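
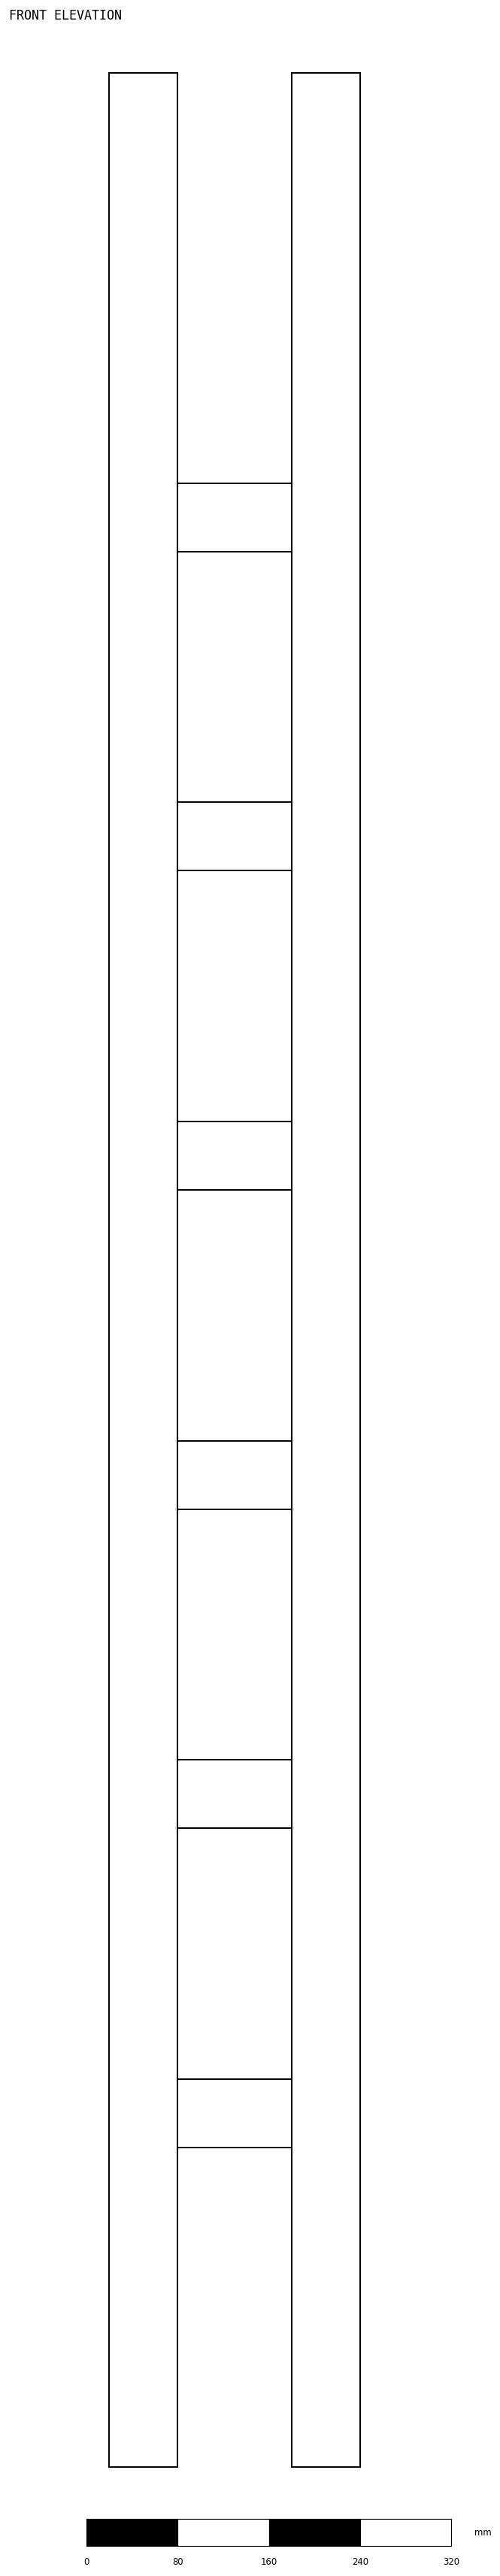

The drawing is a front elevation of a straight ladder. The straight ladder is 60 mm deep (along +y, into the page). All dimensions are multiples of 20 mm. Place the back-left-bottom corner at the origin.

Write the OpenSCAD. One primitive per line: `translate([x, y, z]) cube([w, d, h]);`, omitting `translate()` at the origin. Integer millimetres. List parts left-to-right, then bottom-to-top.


cube([60, 60, 2100]);
translate([60, 0, 280]) cube([100, 60, 60]);
translate([60, 0, 560]) cube([100, 60, 60]);
translate([60, 0, 840]) cube([100, 60, 60]);
translate([60, 0, 1120]) cube([100, 60, 60]);
translate([60, 0, 1400]) cube([100, 60, 60]);
translate([60, 0, 1680]) cube([100, 60, 60]);
translate([160, 0, 0]) cube([60, 60, 2100]);


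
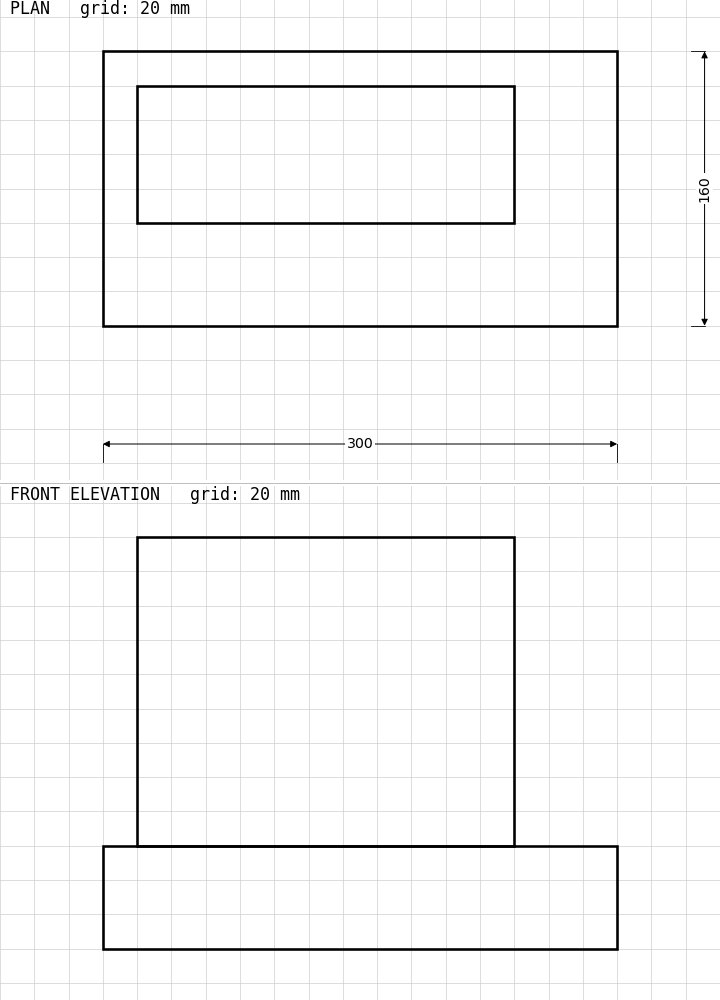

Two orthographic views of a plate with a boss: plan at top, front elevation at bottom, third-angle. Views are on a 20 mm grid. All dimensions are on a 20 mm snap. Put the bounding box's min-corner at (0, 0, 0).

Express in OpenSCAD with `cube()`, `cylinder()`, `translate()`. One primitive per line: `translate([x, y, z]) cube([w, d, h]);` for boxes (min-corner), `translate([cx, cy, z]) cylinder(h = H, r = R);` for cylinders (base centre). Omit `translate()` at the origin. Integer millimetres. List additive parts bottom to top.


cube([300, 160, 60]);
translate([20, 60, 60]) cube([220, 80, 180]);


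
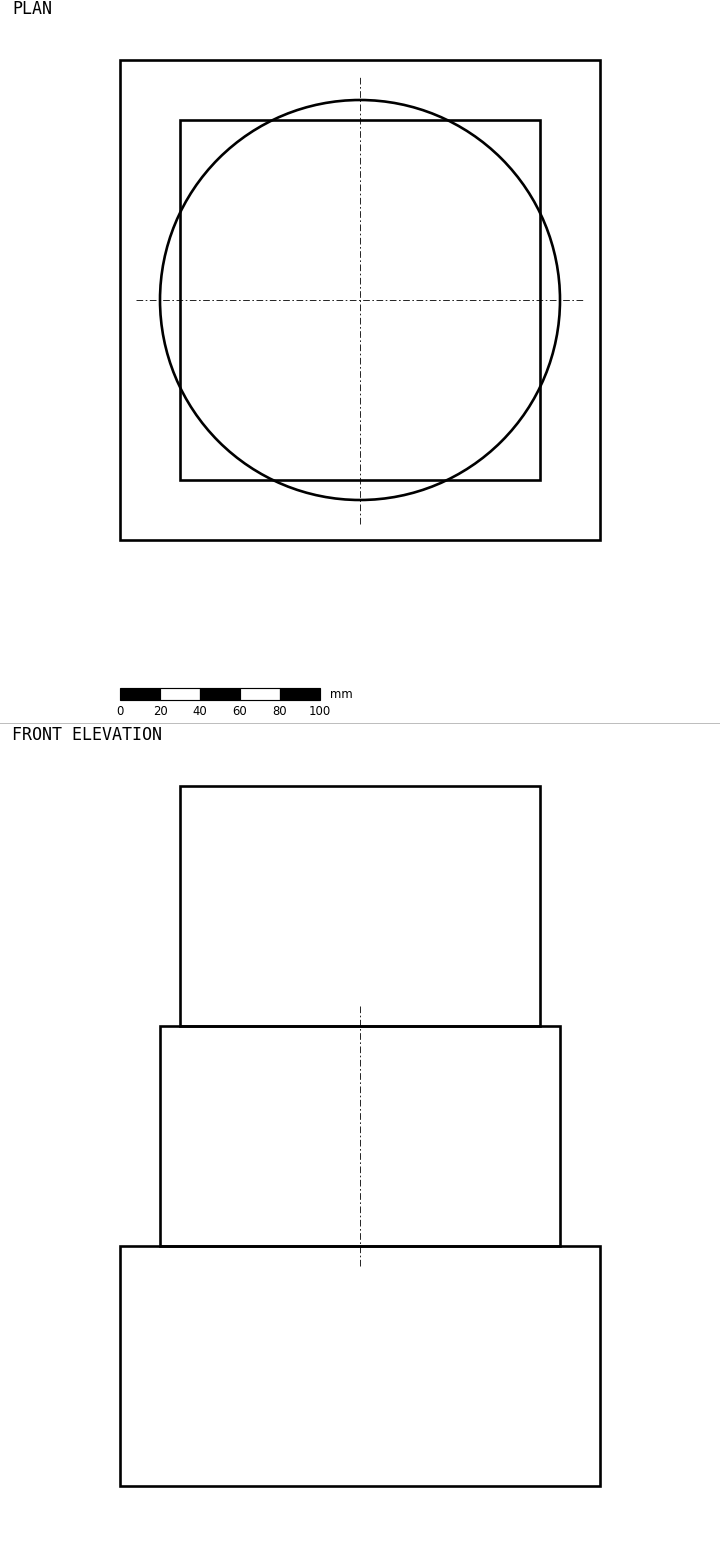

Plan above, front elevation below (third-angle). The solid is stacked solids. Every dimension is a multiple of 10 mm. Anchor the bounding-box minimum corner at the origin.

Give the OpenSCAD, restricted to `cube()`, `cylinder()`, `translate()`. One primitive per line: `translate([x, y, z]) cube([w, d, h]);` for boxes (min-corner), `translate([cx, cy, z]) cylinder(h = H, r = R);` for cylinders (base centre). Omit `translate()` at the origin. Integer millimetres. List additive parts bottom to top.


cube([240, 240, 120]);
translate([120, 120, 120]) cylinder(h = 110, r = 100);
translate([30, 30, 230]) cube([180, 180, 120]);


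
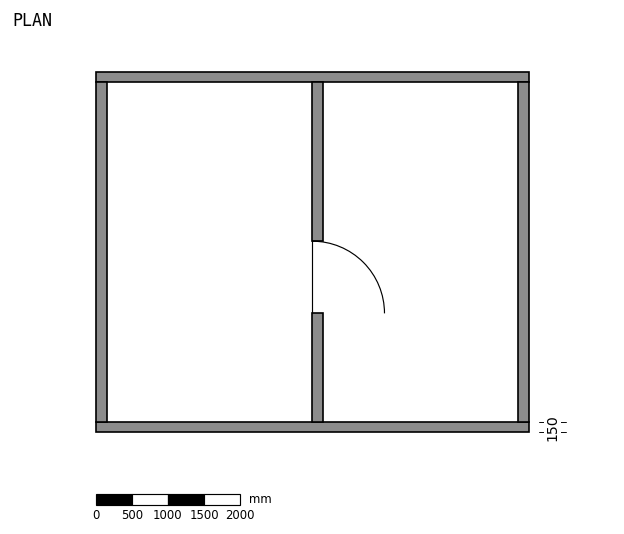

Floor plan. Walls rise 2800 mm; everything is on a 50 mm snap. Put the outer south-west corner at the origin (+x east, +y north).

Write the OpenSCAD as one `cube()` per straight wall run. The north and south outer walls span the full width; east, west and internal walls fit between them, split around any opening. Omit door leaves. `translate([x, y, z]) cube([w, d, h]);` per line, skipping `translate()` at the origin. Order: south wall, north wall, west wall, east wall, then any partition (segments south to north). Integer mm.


cube([6000, 150, 2800]);
translate([0, 4850, 0]) cube([6000, 150, 2800]);
translate([0, 150, 0]) cube([150, 4700, 2800]);
translate([5850, 150, 0]) cube([150, 4700, 2800]);
translate([3000, 150, 0]) cube([150, 1500, 2800]);
translate([3000, 2650, 0]) cube([150, 2200, 2800]);


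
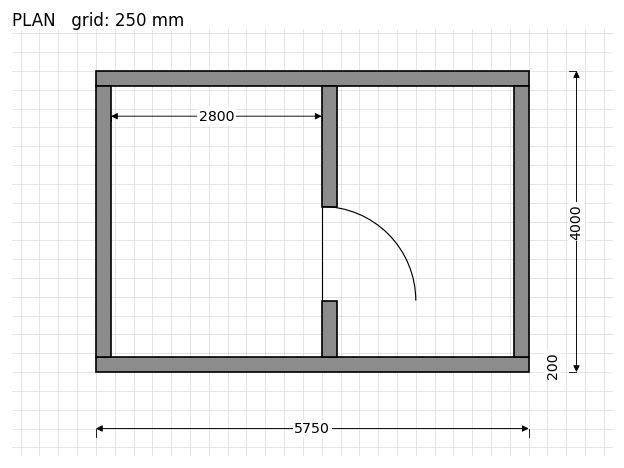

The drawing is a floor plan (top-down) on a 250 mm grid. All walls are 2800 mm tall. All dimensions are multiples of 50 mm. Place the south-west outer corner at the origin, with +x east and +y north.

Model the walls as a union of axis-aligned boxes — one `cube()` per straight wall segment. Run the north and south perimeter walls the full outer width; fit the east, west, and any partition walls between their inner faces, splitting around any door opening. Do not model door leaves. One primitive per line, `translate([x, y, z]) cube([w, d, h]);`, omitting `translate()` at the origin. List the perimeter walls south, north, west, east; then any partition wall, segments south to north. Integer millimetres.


cube([5750, 200, 2800]);
translate([0, 3800, 0]) cube([5750, 200, 2800]);
translate([0, 200, 0]) cube([200, 3600, 2800]);
translate([5550, 200, 0]) cube([200, 3600, 2800]);
translate([3000, 200, 0]) cube([200, 750, 2800]);
translate([3000, 2200, 0]) cube([200, 1600, 2800]);


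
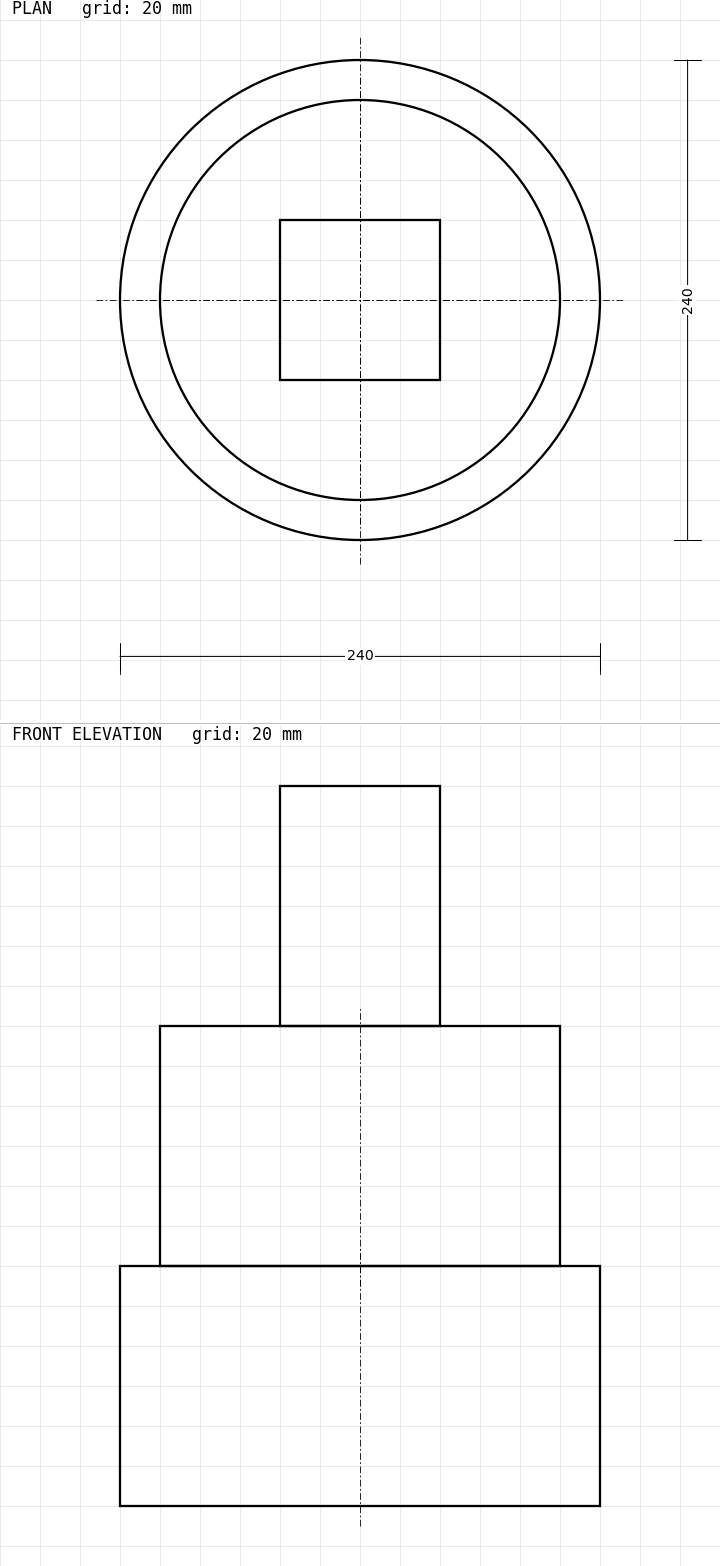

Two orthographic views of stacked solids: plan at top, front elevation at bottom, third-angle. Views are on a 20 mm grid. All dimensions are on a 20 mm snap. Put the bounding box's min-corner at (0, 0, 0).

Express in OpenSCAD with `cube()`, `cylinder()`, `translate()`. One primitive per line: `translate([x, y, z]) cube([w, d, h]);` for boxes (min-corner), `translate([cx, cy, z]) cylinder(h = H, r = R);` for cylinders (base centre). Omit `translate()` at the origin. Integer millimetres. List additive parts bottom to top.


translate([120, 120, 0]) cylinder(h = 120, r = 120);
translate([120, 120, 120]) cylinder(h = 120, r = 100);
translate([80, 80, 240]) cube([80, 80, 120]);


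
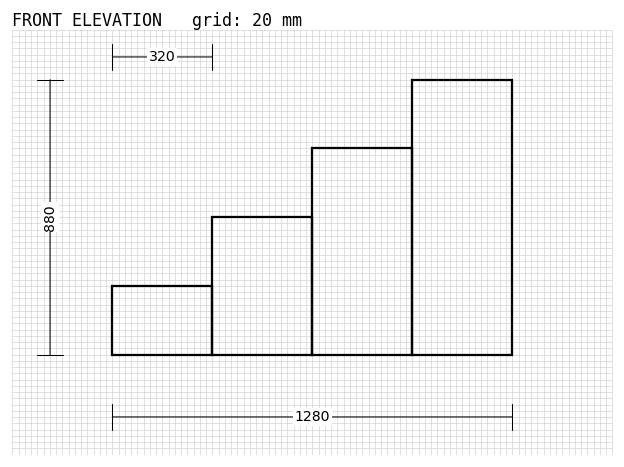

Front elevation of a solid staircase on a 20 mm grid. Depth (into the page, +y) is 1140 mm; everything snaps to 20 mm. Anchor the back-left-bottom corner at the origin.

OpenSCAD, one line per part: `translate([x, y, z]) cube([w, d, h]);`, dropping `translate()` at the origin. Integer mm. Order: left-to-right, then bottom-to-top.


cube([320, 1140, 220]);
translate([320, 0, 0]) cube([320, 1140, 440]);
translate([640, 0, 0]) cube([320, 1140, 660]);
translate([960, 0, 0]) cube([320, 1140, 880]);


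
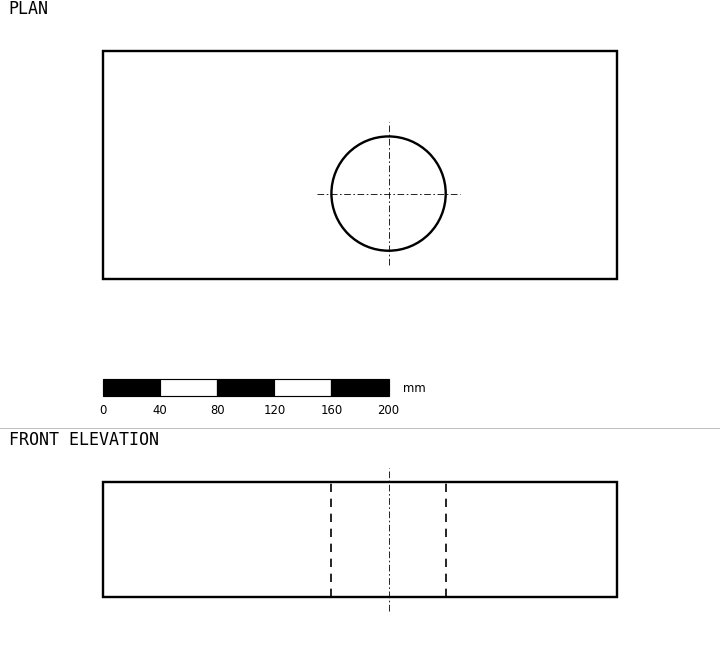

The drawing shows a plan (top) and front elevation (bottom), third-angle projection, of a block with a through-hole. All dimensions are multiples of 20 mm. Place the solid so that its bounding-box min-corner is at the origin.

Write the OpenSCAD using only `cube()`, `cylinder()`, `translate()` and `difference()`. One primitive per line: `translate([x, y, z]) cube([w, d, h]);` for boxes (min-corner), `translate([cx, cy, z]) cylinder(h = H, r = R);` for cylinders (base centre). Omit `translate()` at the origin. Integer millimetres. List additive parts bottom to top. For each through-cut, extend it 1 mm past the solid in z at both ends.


difference() {
  cube([360, 160, 80]);
  translate([200, 60, -1]) cylinder(h = 82, r = 40);
}


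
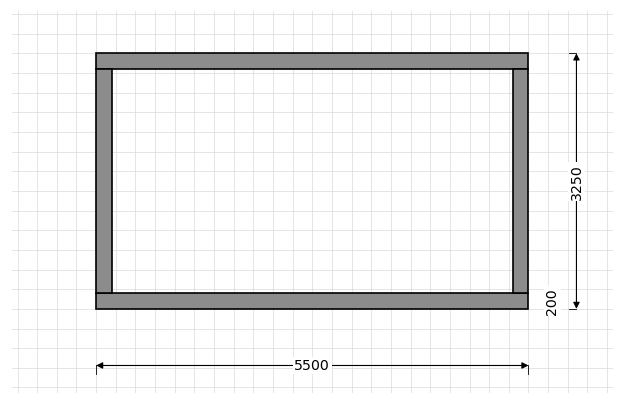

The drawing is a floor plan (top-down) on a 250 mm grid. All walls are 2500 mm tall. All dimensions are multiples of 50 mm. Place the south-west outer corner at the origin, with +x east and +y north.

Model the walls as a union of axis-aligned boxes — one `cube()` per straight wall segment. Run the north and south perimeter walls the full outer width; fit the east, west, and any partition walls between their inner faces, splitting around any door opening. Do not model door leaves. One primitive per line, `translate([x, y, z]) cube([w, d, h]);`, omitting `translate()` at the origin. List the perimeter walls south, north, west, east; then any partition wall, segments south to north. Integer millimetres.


cube([5500, 200, 2500]);
translate([0, 3050, 0]) cube([5500, 200, 2500]);
translate([0, 200, 0]) cube([200, 2850, 2500]);
translate([5300, 200, 0]) cube([200, 2850, 2500]);


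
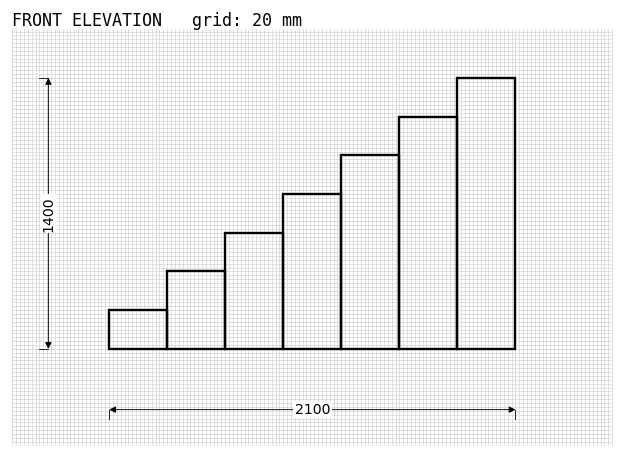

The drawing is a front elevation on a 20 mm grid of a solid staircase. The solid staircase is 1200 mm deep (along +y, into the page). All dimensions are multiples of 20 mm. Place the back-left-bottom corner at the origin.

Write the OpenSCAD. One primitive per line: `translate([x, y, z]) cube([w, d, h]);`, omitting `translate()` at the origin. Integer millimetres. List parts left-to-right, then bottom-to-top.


cube([300, 1200, 200]);
translate([300, 0, 0]) cube([300, 1200, 400]);
translate([600, 0, 0]) cube([300, 1200, 600]);
translate([900, 0, 0]) cube([300, 1200, 800]);
translate([1200, 0, 0]) cube([300, 1200, 1000]);
translate([1500, 0, 0]) cube([300, 1200, 1200]);
translate([1800, 0, 0]) cube([300, 1200, 1400]);


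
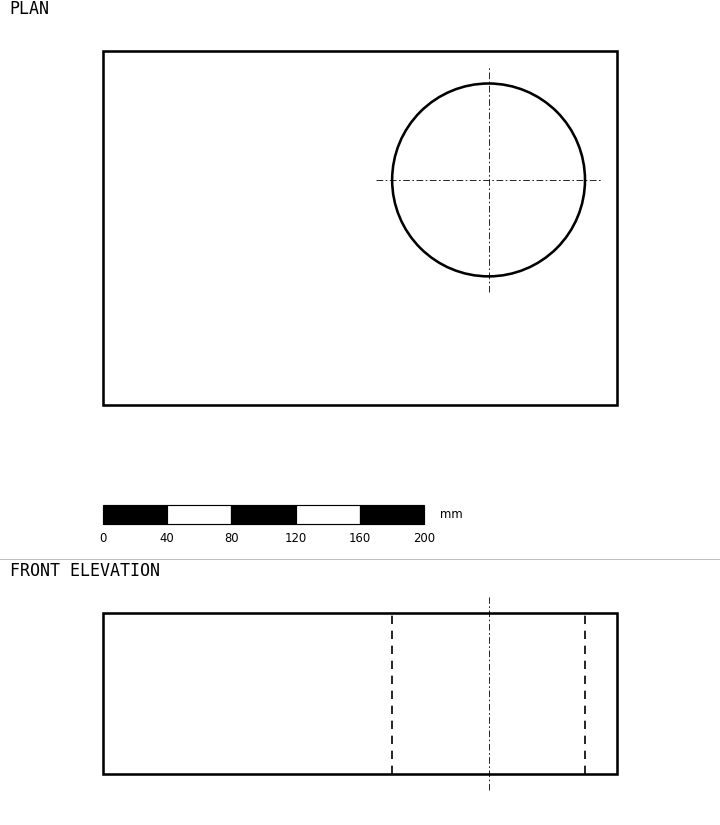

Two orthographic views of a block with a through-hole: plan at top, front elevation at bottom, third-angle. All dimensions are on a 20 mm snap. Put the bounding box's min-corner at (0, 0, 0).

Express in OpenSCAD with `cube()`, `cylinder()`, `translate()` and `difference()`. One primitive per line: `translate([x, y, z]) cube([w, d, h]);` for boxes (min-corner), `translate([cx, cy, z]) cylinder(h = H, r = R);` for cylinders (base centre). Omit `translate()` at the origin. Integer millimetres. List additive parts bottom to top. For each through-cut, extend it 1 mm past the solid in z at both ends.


difference() {
  cube([320, 220, 100]);
  translate([240, 140, -1]) cylinder(h = 102, r = 60);
}


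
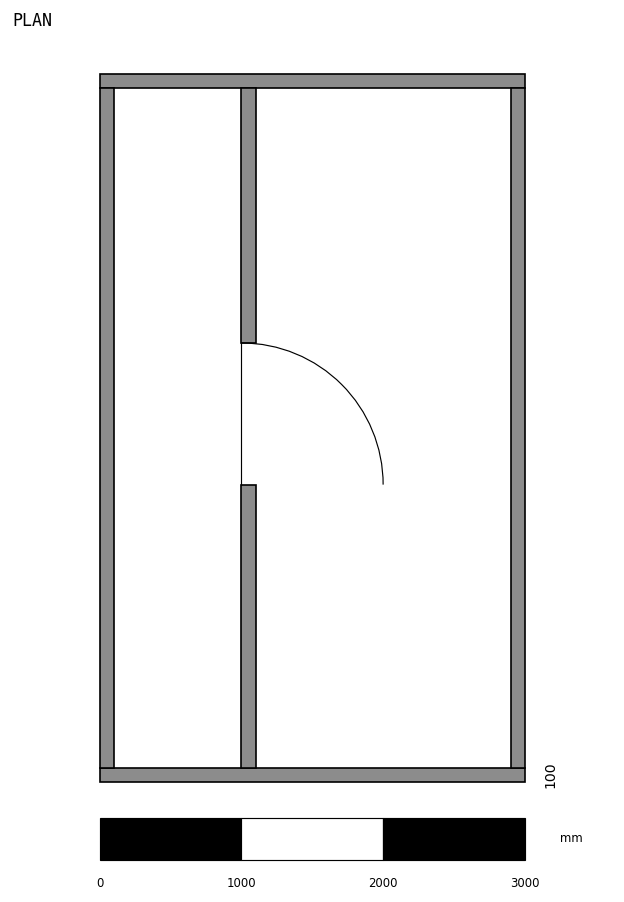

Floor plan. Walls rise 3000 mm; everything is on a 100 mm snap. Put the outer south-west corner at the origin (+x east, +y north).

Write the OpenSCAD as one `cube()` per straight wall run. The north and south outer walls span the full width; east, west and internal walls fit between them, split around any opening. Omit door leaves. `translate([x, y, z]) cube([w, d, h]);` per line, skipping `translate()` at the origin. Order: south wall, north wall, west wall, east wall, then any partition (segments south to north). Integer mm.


cube([3000, 100, 3000]);
translate([0, 4900, 0]) cube([3000, 100, 3000]);
translate([0, 100, 0]) cube([100, 4800, 3000]);
translate([2900, 100, 0]) cube([100, 4800, 3000]);
translate([1000, 100, 0]) cube([100, 2000, 3000]);
translate([1000, 3100, 0]) cube([100, 1800, 3000]);


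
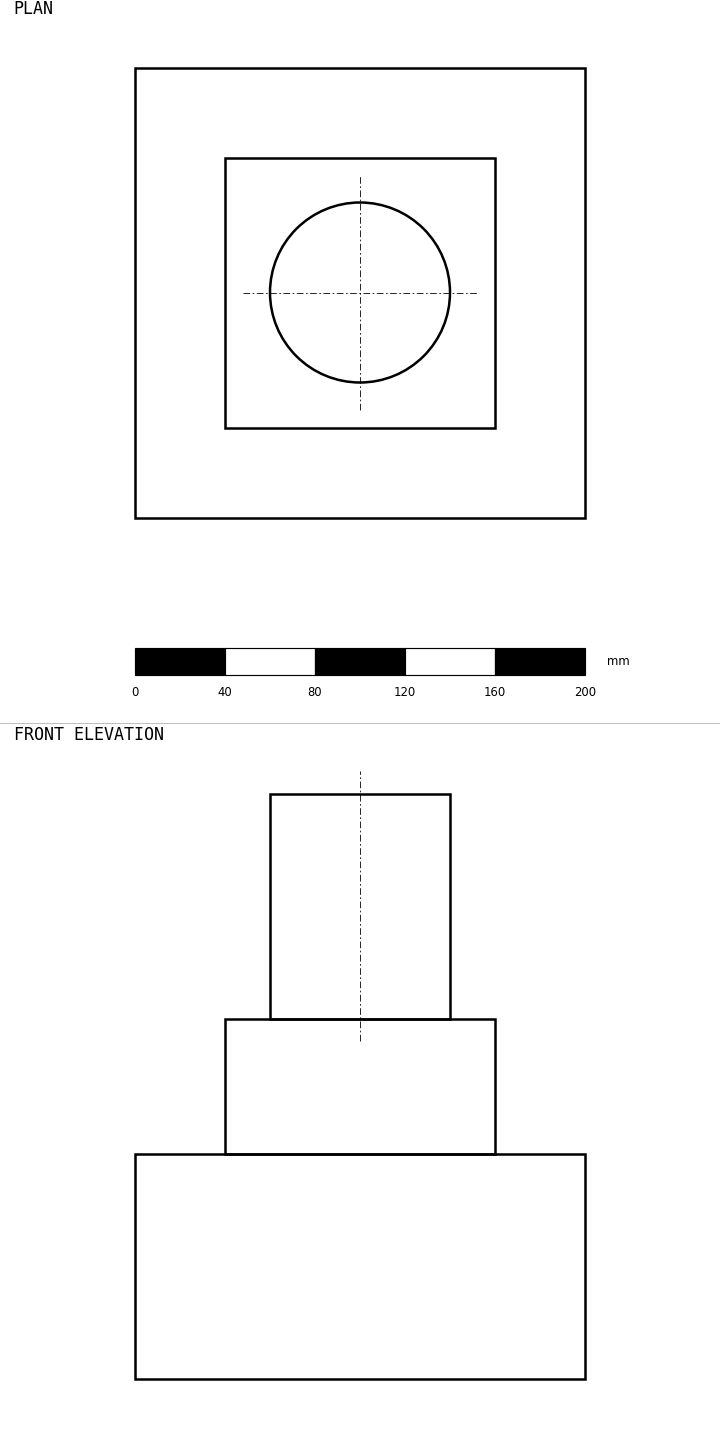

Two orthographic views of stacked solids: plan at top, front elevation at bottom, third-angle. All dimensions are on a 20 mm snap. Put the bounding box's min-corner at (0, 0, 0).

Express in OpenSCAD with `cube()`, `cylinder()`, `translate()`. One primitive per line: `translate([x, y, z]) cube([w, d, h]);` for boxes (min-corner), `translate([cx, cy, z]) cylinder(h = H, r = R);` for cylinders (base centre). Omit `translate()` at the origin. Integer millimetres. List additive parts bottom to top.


cube([200, 200, 100]);
translate([40, 40, 100]) cube([120, 120, 60]);
translate([100, 100, 160]) cylinder(h = 100, r = 40);


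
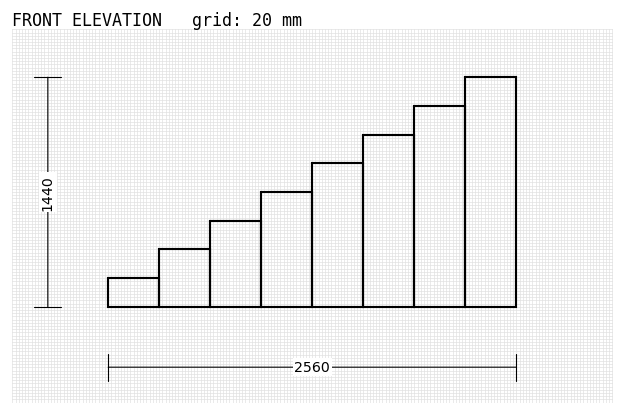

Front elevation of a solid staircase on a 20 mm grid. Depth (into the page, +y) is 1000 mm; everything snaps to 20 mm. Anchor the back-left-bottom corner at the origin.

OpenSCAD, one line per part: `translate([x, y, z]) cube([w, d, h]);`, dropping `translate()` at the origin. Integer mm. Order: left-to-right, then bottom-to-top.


cube([320, 1000, 180]);
translate([320, 0, 0]) cube([320, 1000, 360]);
translate([640, 0, 0]) cube([320, 1000, 540]);
translate([960, 0, 0]) cube([320, 1000, 720]);
translate([1280, 0, 0]) cube([320, 1000, 900]);
translate([1600, 0, 0]) cube([320, 1000, 1080]);
translate([1920, 0, 0]) cube([320, 1000, 1260]);
translate([2240, 0, 0]) cube([320, 1000, 1440]);


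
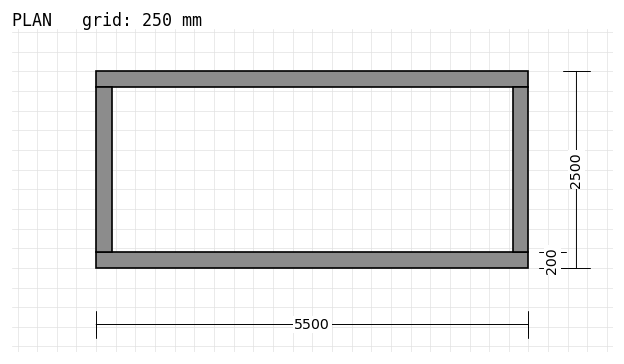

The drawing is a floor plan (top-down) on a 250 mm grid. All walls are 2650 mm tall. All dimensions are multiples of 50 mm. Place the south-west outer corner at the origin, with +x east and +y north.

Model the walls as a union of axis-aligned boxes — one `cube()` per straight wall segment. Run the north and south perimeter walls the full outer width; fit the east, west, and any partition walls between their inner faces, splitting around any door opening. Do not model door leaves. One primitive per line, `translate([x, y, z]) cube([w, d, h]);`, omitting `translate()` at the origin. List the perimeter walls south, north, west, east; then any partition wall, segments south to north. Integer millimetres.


cube([5500, 200, 2650]);
translate([0, 2300, 0]) cube([5500, 200, 2650]);
translate([0, 200, 0]) cube([200, 2100, 2650]);
translate([5300, 200, 0]) cube([200, 2100, 2650]);


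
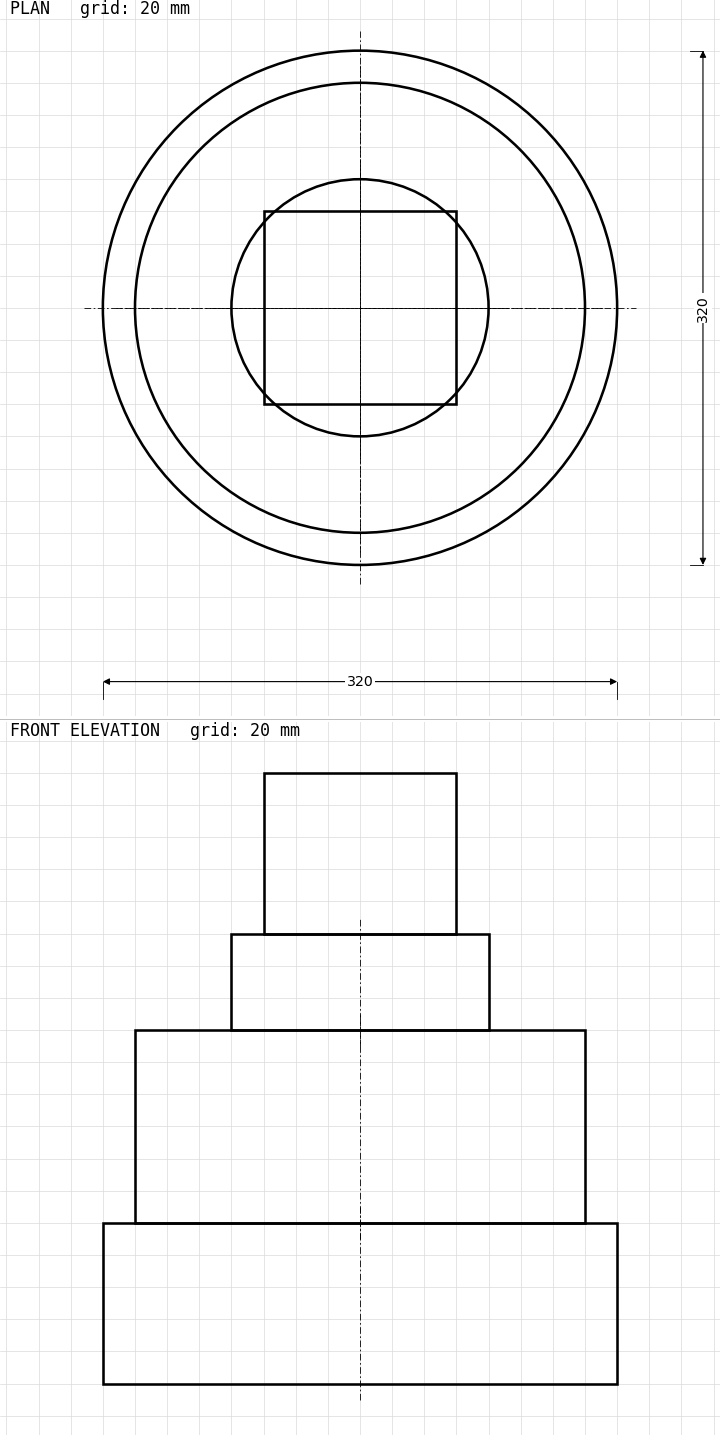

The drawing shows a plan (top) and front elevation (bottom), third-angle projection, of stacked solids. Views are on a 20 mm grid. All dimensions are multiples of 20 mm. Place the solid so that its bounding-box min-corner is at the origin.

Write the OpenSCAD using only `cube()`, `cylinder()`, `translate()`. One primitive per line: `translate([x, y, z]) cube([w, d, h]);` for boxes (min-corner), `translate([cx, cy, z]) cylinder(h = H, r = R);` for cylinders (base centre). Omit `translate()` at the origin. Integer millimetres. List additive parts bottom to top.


translate([160, 160, 0]) cylinder(h = 100, r = 160);
translate([160, 160, 100]) cylinder(h = 120, r = 140);
translate([160, 160, 220]) cylinder(h = 60, r = 80);
translate([100, 100, 280]) cube([120, 120, 100]);


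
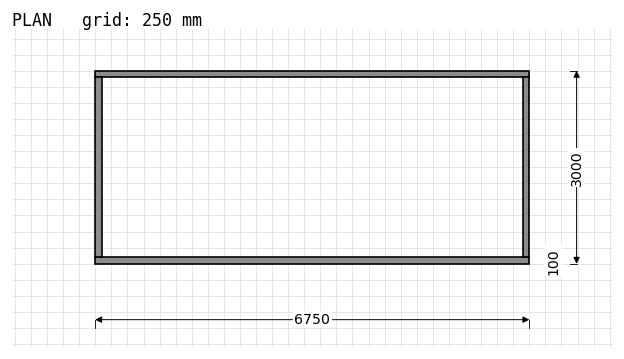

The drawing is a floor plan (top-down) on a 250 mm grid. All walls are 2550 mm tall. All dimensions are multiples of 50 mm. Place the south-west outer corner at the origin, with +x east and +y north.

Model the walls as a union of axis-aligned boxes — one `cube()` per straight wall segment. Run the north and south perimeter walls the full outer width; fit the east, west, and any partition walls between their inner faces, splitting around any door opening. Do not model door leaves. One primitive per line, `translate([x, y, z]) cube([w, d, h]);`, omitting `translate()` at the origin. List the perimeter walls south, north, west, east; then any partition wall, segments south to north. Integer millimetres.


cube([6750, 100, 2550]);
translate([0, 2900, 0]) cube([6750, 100, 2550]);
translate([0, 100, 0]) cube([100, 2800, 2550]);
translate([6650, 100, 0]) cube([100, 2800, 2550]);


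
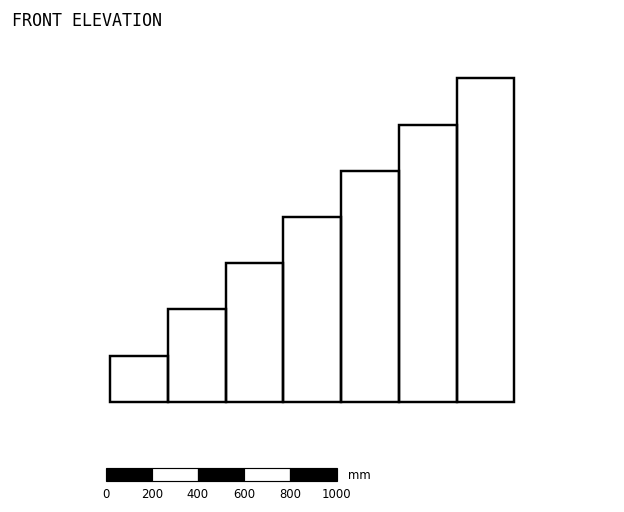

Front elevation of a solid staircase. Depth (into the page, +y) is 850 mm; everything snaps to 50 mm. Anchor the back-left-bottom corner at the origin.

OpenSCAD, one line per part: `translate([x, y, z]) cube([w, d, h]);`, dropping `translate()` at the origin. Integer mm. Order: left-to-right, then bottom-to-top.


cube([250, 850, 200]);
translate([250, 0, 0]) cube([250, 850, 400]);
translate([500, 0, 0]) cube([250, 850, 600]);
translate([750, 0, 0]) cube([250, 850, 800]);
translate([1000, 0, 0]) cube([250, 850, 1000]);
translate([1250, 0, 0]) cube([250, 850, 1200]);
translate([1500, 0, 0]) cube([250, 850, 1400]);


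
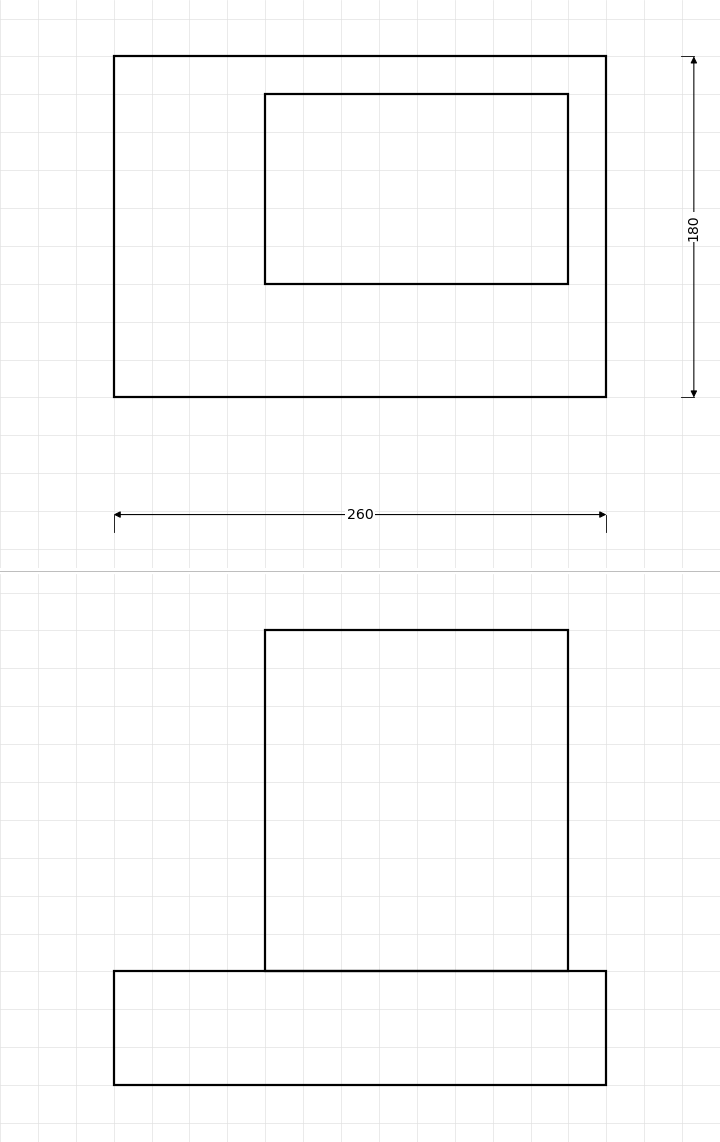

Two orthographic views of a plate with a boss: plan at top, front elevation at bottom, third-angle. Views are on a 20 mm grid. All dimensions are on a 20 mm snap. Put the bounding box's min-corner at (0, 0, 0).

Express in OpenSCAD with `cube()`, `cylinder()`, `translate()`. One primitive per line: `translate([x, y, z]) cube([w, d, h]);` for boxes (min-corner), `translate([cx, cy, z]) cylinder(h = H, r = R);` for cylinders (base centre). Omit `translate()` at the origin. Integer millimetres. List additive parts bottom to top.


cube([260, 180, 60]);
translate([80, 60, 60]) cube([160, 100, 180]);


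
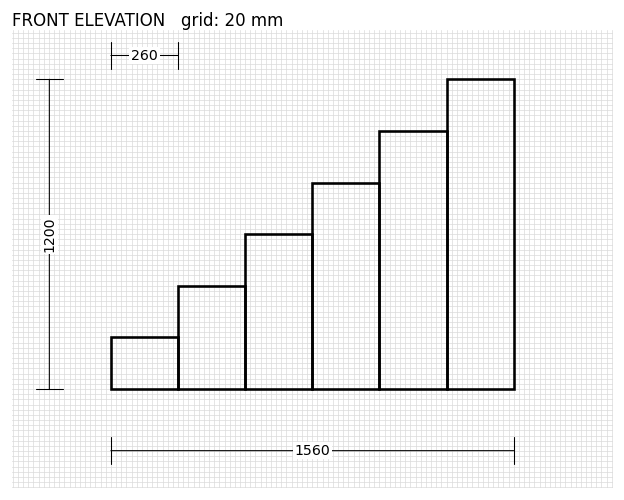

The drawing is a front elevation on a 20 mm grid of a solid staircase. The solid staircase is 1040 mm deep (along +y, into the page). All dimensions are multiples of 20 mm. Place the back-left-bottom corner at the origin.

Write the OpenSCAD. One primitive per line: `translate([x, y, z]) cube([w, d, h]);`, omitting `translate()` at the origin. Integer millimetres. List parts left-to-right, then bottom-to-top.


cube([260, 1040, 200]);
translate([260, 0, 0]) cube([260, 1040, 400]);
translate([520, 0, 0]) cube([260, 1040, 600]);
translate([780, 0, 0]) cube([260, 1040, 800]);
translate([1040, 0, 0]) cube([260, 1040, 1000]);
translate([1300, 0, 0]) cube([260, 1040, 1200]);


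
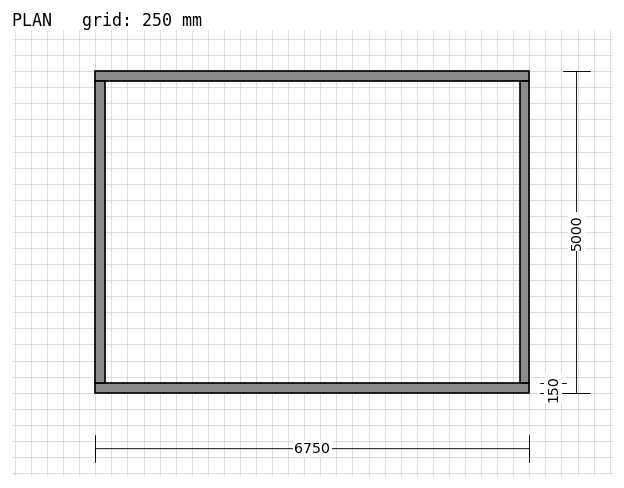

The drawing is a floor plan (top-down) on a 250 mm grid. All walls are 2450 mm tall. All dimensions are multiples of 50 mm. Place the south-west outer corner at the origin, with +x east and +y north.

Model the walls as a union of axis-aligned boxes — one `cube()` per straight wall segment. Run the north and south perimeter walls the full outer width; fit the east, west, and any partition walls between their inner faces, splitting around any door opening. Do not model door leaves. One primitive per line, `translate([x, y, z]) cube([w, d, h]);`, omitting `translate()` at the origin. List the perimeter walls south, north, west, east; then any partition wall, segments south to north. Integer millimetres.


cube([6750, 150, 2450]);
translate([0, 4850, 0]) cube([6750, 150, 2450]);
translate([0, 150, 0]) cube([150, 4700, 2450]);
translate([6600, 150, 0]) cube([150, 4700, 2450]);


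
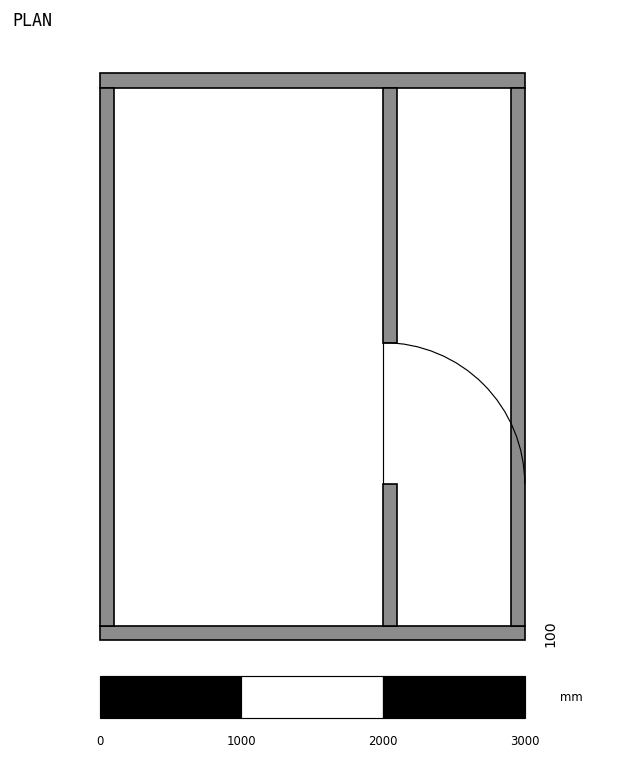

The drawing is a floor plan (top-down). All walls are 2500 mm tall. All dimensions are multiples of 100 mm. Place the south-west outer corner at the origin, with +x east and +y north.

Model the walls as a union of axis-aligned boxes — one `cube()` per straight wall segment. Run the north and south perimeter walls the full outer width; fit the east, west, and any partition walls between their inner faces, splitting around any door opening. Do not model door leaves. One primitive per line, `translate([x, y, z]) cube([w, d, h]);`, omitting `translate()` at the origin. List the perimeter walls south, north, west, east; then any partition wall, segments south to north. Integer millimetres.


cube([3000, 100, 2500]);
translate([0, 3900, 0]) cube([3000, 100, 2500]);
translate([0, 100, 0]) cube([100, 3800, 2500]);
translate([2900, 100, 0]) cube([100, 3800, 2500]);
translate([2000, 100, 0]) cube([100, 1000, 2500]);
translate([2000, 2100, 0]) cube([100, 1800, 2500]);


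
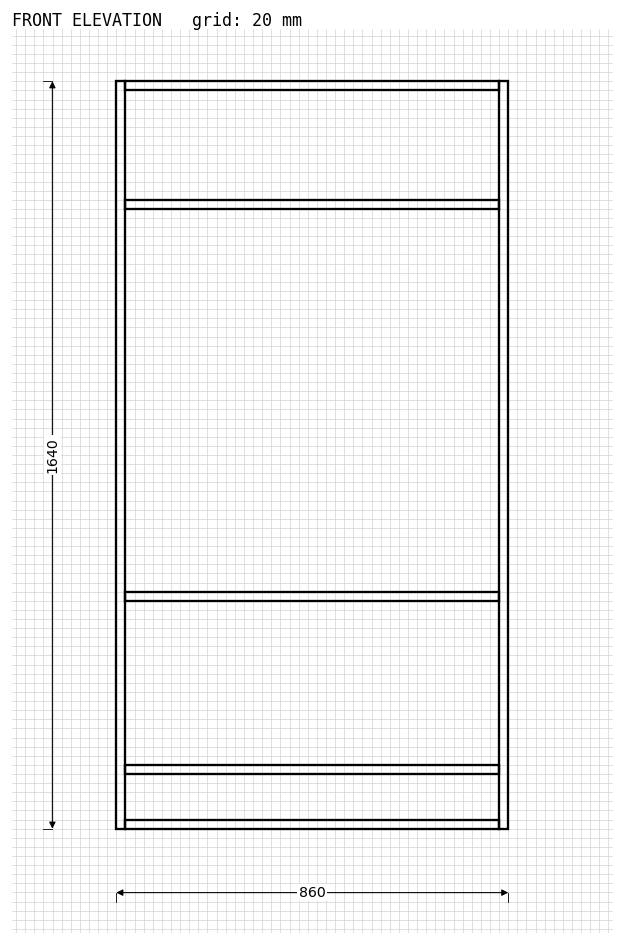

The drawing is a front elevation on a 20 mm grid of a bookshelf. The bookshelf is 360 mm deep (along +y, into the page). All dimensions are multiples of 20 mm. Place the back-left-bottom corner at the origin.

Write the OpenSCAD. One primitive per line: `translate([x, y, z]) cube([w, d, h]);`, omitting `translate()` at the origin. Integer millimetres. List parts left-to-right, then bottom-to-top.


cube([20, 360, 1640]);
translate([20, 0, 0]) cube([820, 360, 20]);
translate([20, 0, 120]) cube([820, 360, 20]);
translate([20, 0, 500]) cube([820, 360, 20]);
translate([20, 0, 1360]) cube([820, 360, 20]);
translate([20, 0, 1620]) cube([820, 360, 20]);
translate([840, 0, 0]) cube([20, 360, 1640]);


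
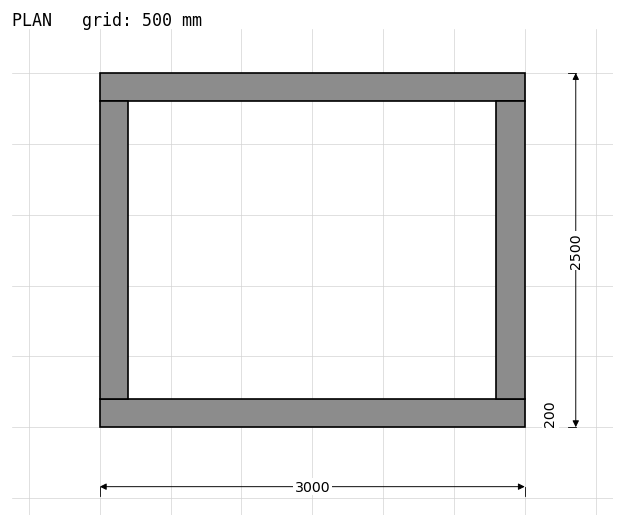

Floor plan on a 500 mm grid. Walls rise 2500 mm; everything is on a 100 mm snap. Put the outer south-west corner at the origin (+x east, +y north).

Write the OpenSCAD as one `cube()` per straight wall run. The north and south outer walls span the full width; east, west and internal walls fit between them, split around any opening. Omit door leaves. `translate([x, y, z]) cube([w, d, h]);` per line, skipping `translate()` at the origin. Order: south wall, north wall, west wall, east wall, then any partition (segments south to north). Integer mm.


cube([3000, 200, 2500]);
translate([0, 2300, 0]) cube([3000, 200, 2500]);
translate([0, 200, 0]) cube([200, 2100, 2500]);
translate([2800, 200, 0]) cube([200, 2100, 2500]);


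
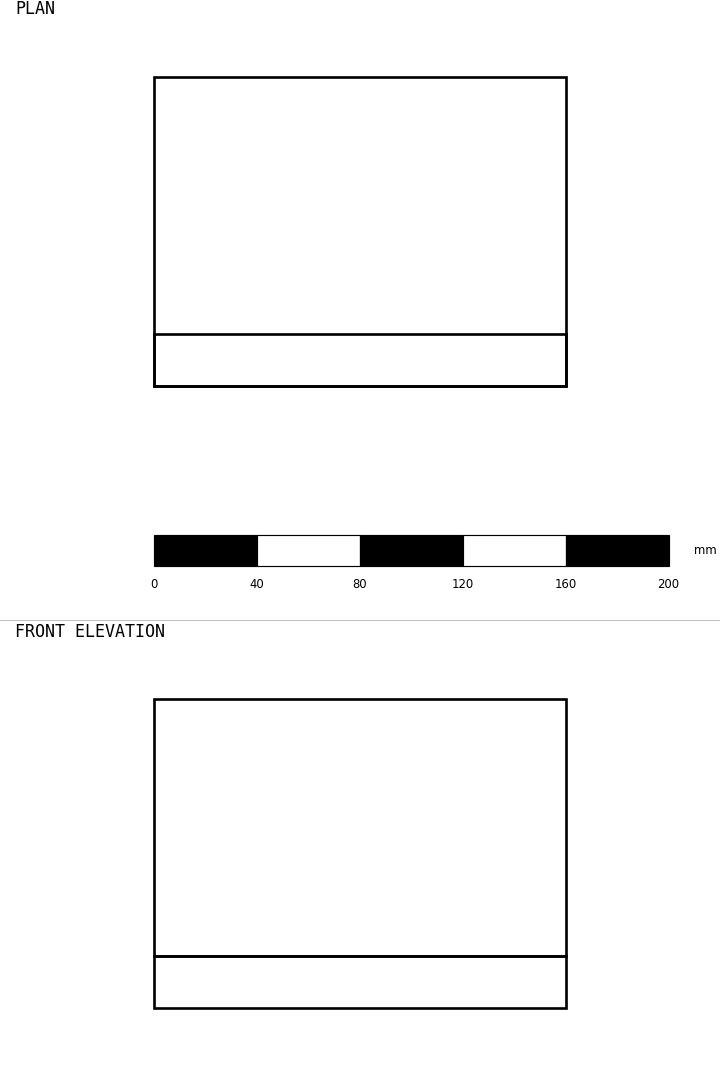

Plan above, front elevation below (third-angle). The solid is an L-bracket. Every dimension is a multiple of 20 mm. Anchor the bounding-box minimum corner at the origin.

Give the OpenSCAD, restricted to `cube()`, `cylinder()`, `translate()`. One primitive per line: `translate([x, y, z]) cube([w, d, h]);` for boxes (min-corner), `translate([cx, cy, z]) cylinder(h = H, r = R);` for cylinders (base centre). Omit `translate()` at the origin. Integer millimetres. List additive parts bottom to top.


cube([160, 120, 20]);
translate([0, 0, 20]) cube([160, 20, 100]);


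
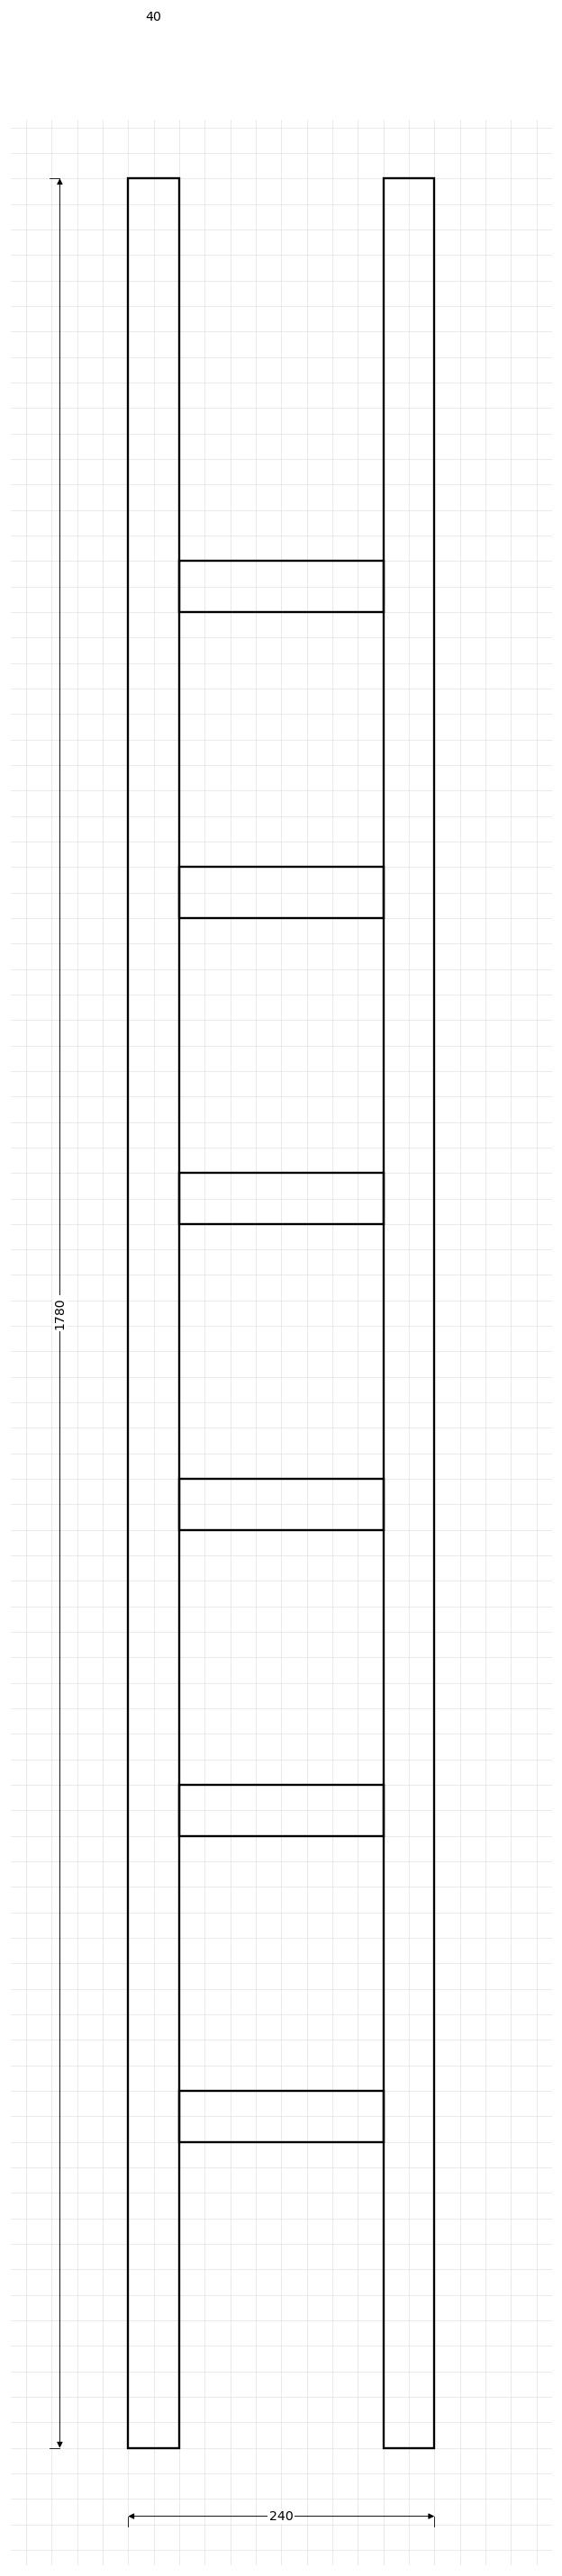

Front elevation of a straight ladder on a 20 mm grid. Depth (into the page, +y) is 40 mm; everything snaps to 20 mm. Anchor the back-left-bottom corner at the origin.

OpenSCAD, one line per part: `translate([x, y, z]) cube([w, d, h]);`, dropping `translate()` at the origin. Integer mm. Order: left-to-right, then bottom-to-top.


cube([40, 40, 1780]);
translate([40, 0, 240]) cube([160, 40, 40]);
translate([40, 0, 480]) cube([160, 40, 40]);
translate([40, 0, 720]) cube([160, 40, 40]);
translate([40, 0, 960]) cube([160, 40, 40]);
translate([40, 0, 1200]) cube([160, 40, 40]);
translate([40, 0, 1440]) cube([160, 40, 40]);
translate([200, 0, 0]) cube([40, 40, 1780]);


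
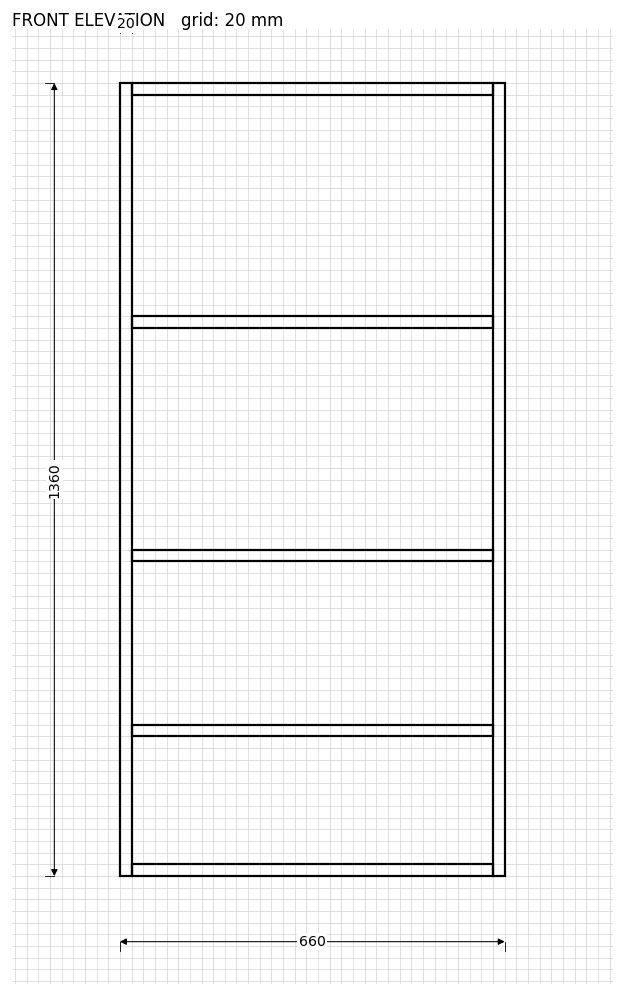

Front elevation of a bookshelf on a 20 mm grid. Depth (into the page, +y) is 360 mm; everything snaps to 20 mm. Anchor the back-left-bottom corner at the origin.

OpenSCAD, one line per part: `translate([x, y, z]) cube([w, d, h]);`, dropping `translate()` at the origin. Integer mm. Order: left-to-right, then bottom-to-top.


cube([20, 360, 1360]);
translate([20, 0, 0]) cube([620, 360, 20]);
translate([20, 0, 240]) cube([620, 360, 20]);
translate([20, 0, 540]) cube([620, 360, 20]);
translate([20, 0, 940]) cube([620, 360, 20]);
translate([20, 0, 1340]) cube([620, 360, 20]);
translate([640, 0, 0]) cube([20, 360, 1360]);


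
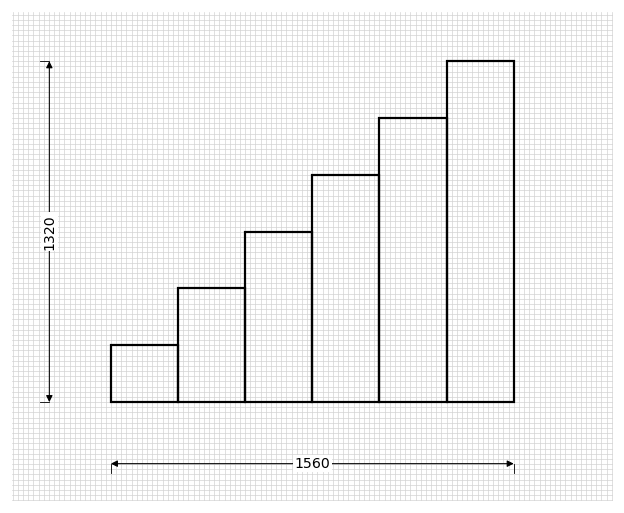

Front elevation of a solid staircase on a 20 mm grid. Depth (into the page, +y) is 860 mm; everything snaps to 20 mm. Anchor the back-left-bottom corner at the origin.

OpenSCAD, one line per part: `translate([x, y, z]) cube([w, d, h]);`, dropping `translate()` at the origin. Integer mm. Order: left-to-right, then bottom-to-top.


cube([260, 860, 220]);
translate([260, 0, 0]) cube([260, 860, 440]);
translate([520, 0, 0]) cube([260, 860, 660]);
translate([780, 0, 0]) cube([260, 860, 880]);
translate([1040, 0, 0]) cube([260, 860, 1100]);
translate([1300, 0, 0]) cube([260, 860, 1320]);


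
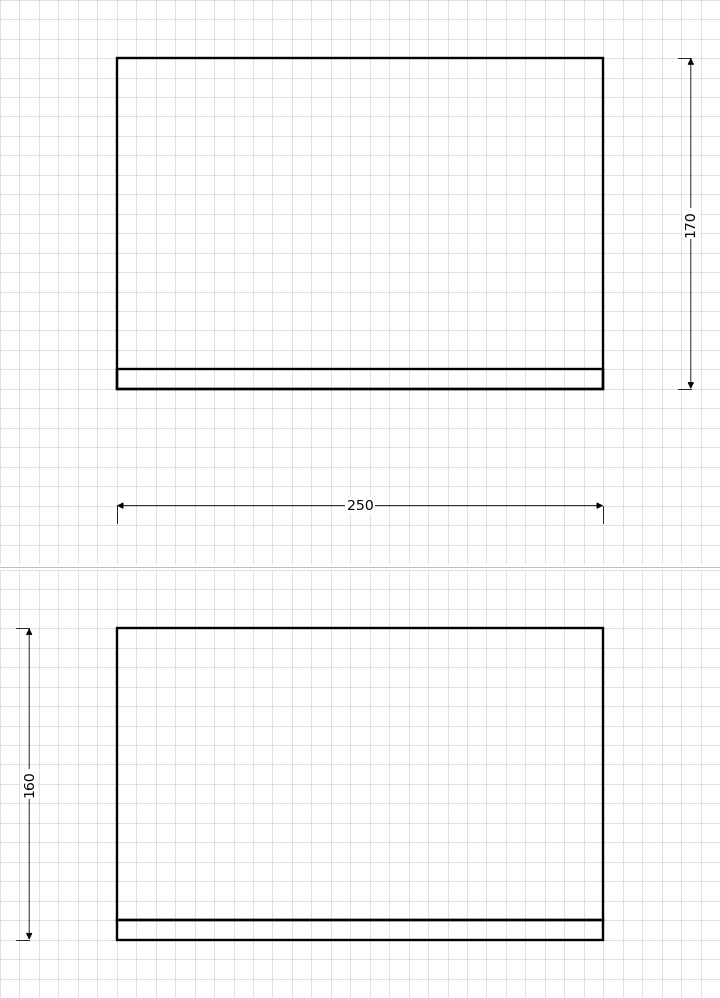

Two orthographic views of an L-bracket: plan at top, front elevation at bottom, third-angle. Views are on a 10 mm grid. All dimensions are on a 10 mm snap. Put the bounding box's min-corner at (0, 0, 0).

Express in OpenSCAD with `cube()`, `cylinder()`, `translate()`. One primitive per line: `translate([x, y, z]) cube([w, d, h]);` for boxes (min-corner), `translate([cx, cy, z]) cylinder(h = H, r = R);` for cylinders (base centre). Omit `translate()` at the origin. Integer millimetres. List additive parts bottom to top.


cube([250, 170, 10]);
translate([0, 0, 10]) cube([250, 10, 150]);


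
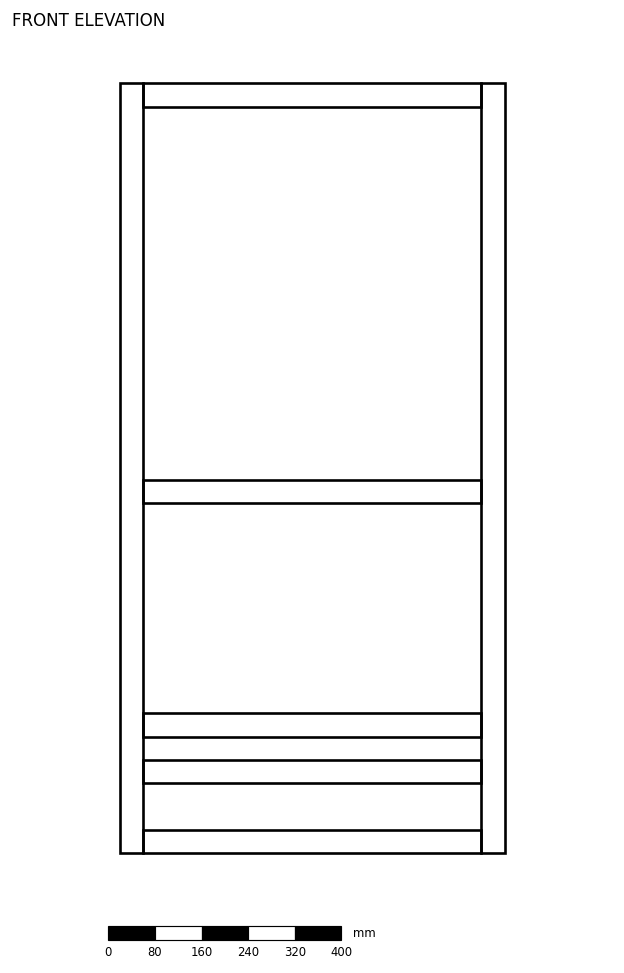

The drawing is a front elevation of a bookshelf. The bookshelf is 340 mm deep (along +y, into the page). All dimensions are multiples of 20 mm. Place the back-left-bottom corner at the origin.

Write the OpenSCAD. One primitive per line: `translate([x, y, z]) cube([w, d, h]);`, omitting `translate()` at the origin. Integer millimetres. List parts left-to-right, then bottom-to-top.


cube([40, 340, 1320]);
translate([40, 0, 0]) cube([580, 340, 40]);
translate([40, 0, 120]) cube([580, 340, 40]);
translate([40, 0, 200]) cube([580, 340, 40]);
translate([40, 0, 600]) cube([580, 340, 40]);
translate([40, 0, 1280]) cube([580, 340, 40]);
translate([620, 0, 0]) cube([40, 340, 1320]);


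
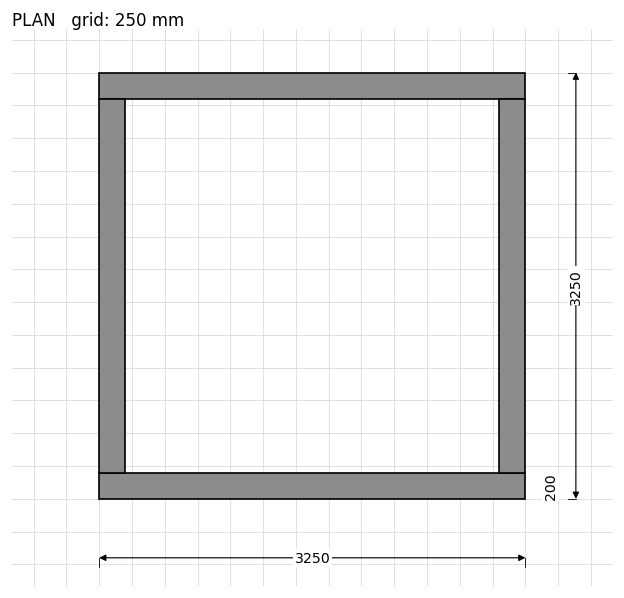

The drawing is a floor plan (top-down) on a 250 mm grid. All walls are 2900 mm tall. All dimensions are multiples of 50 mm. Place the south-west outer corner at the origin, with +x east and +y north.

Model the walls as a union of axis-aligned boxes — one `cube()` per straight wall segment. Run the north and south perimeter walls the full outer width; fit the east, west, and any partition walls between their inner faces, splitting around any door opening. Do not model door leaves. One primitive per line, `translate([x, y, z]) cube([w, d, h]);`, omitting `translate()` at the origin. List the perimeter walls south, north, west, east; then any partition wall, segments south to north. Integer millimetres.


cube([3250, 200, 2900]);
translate([0, 3050, 0]) cube([3250, 200, 2900]);
translate([0, 200, 0]) cube([200, 2850, 2900]);
translate([3050, 200, 0]) cube([200, 2850, 2900]);


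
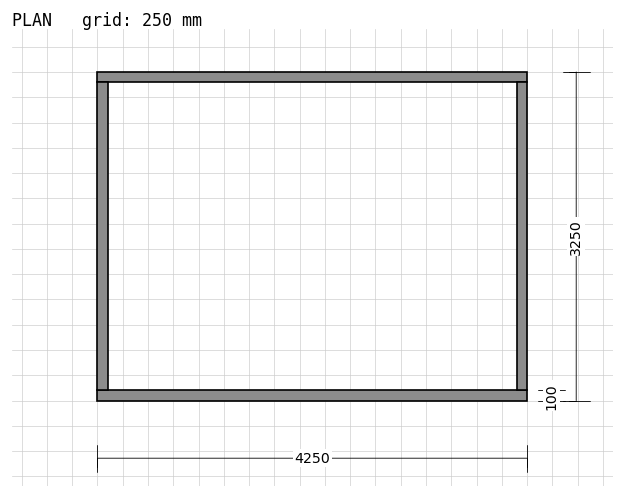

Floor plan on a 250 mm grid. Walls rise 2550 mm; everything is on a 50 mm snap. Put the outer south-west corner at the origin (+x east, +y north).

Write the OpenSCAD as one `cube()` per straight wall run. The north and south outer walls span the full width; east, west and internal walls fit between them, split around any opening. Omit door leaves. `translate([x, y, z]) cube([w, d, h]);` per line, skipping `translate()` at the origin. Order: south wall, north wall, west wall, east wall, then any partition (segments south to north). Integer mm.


cube([4250, 100, 2550]);
translate([0, 3150, 0]) cube([4250, 100, 2550]);
translate([0, 100, 0]) cube([100, 3050, 2550]);
translate([4150, 100, 0]) cube([100, 3050, 2550]);


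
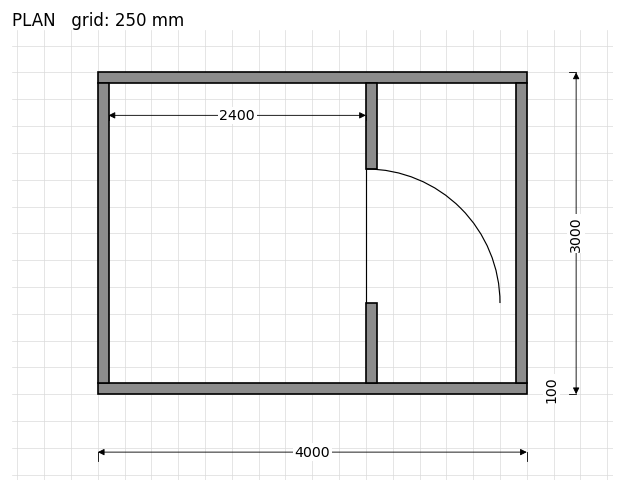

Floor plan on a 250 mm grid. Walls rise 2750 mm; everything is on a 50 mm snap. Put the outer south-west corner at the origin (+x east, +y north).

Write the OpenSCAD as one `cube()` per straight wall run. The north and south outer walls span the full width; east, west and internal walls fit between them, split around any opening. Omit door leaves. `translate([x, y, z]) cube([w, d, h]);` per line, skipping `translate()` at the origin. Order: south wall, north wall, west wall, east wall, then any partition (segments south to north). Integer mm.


cube([4000, 100, 2750]);
translate([0, 2900, 0]) cube([4000, 100, 2750]);
translate([0, 100, 0]) cube([100, 2800, 2750]);
translate([3900, 100, 0]) cube([100, 2800, 2750]);
translate([2500, 100, 0]) cube([100, 750, 2750]);
translate([2500, 2100, 0]) cube([100, 800, 2750]);


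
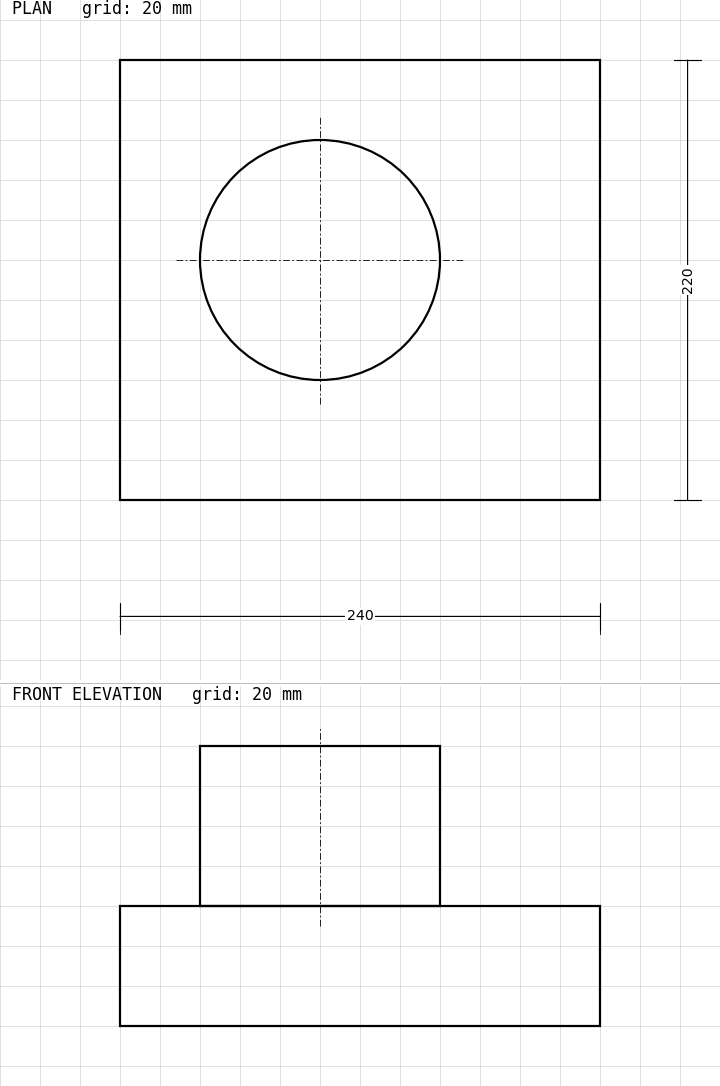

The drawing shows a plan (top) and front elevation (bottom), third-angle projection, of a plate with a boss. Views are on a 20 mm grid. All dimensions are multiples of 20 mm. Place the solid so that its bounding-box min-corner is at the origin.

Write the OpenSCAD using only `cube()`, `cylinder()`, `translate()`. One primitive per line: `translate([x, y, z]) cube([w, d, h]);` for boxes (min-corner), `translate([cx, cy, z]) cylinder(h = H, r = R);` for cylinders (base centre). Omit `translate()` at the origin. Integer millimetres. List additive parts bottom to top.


cube([240, 220, 60]);
translate([100, 120, 60]) cylinder(h = 80, r = 60);


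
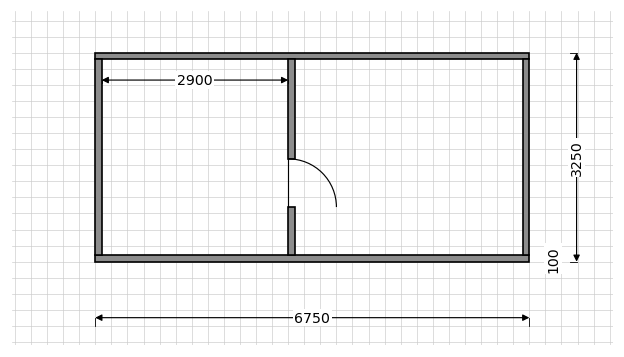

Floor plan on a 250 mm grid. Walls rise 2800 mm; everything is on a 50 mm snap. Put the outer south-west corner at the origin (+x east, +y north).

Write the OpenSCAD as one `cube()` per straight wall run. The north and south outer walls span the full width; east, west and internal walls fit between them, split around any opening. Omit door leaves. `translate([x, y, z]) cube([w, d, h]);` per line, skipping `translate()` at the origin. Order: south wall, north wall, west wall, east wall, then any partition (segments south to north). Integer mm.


cube([6750, 100, 2800]);
translate([0, 3150, 0]) cube([6750, 100, 2800]);
translate([0, 100, 0]) cube([100, 3050, 2800]);
translate([6650, 100, 0]) cube([100, 3050, 2800]);
translate([3000, 100, 0]) cube([100, 750, 2800]);
translate([3000, 1600, 0]) cube([100, 1550, 2800]);


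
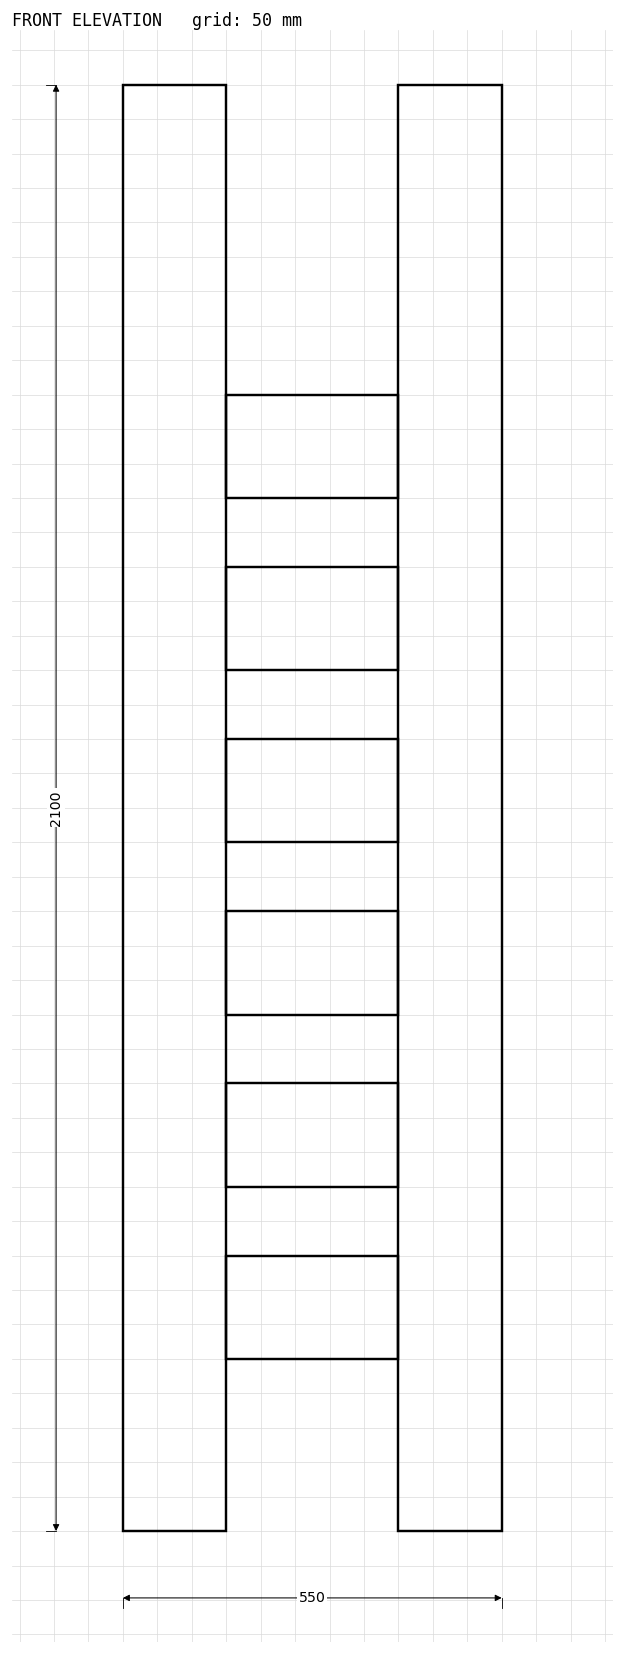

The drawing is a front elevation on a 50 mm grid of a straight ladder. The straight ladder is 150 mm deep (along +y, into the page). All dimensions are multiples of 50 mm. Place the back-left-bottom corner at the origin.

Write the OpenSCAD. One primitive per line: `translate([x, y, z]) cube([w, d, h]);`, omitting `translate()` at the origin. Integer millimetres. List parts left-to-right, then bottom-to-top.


cube([150, 150, 2100]);
translate([150, 0, 250]) cube([250, 150, 150]);
translate([150, 0, 500]) cube([250, 150, 150]);
translate([150, 0, 750]) cube([250, 150, 150]);
translate([150, 0, 1000]) cube([250, 150, 150]);
translate([150, 0, 1250]) cube([250, 150, 150]);
translate([150, 0, 1500]) cube([250, 150, 150]);
translate([400, 0, 0]) cube([150, 150, 2100]);


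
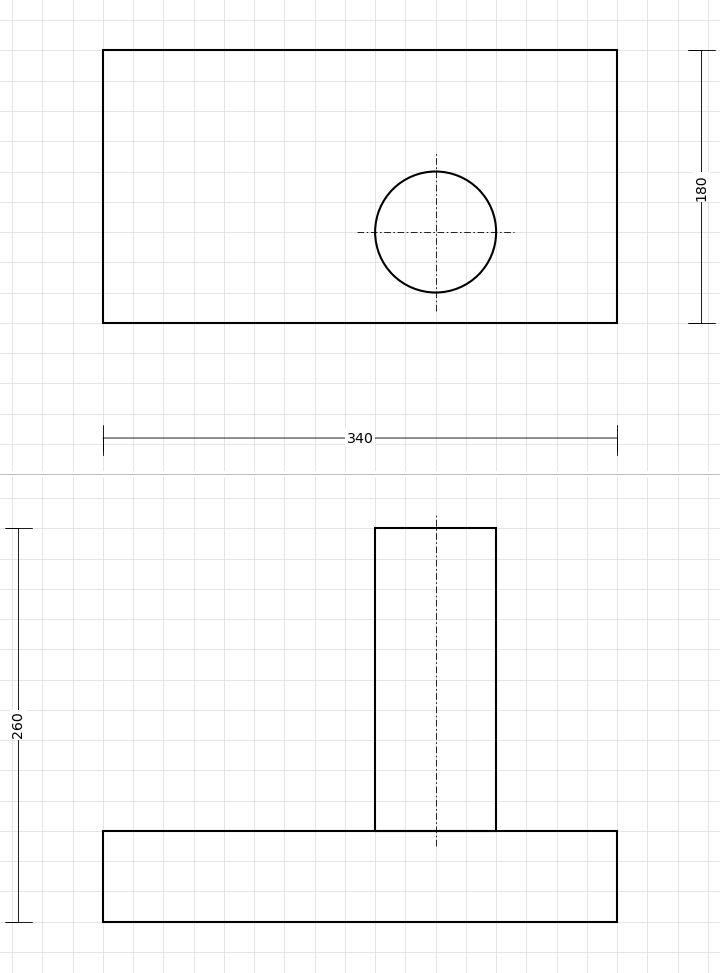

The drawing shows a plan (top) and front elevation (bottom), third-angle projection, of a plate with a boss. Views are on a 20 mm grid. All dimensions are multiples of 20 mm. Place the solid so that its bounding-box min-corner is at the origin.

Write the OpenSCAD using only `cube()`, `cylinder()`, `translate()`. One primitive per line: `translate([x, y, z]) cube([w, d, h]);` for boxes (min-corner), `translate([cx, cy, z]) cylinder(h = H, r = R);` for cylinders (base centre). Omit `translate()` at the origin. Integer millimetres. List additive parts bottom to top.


cube([340, 180, 60]);
translate([220, 60, 60]) cylinder(h = 200, r = 40);
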